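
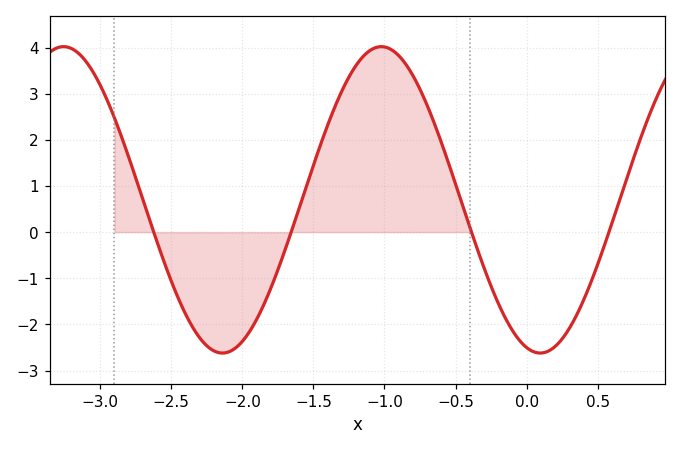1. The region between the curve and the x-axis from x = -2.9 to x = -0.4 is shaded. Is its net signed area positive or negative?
positive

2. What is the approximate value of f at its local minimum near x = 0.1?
-2.6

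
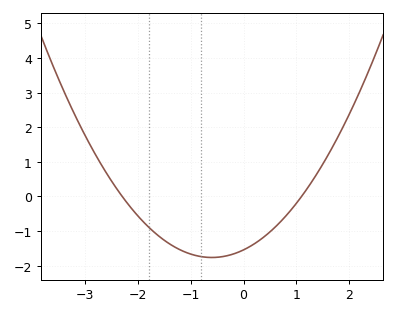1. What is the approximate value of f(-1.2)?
-1.54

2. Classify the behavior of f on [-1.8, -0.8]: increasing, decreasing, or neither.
decreasing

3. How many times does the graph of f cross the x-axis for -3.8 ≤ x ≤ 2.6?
2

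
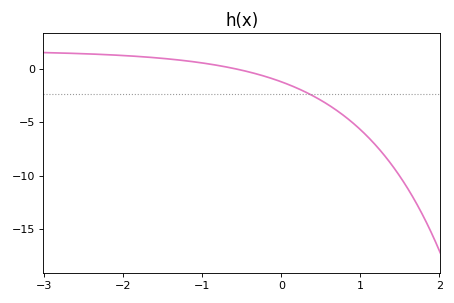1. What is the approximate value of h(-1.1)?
0.5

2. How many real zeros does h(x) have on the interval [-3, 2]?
1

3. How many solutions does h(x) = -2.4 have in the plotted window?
1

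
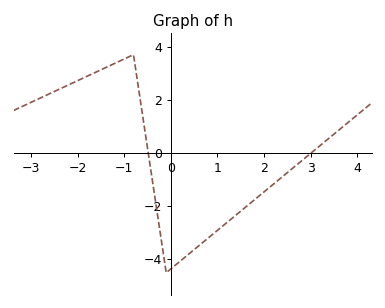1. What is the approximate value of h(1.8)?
-1.75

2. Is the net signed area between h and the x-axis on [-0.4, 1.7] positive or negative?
negative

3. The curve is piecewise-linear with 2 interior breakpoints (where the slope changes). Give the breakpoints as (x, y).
(-0.8, 3.7); (-0.1, -4.5)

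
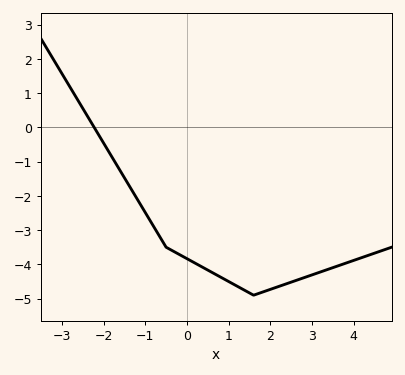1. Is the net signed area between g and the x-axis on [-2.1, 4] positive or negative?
negative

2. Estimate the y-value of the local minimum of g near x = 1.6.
-4.9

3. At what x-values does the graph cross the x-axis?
-2.23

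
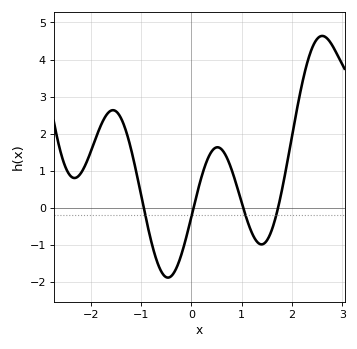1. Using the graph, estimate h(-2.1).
1.2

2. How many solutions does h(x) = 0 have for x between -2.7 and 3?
4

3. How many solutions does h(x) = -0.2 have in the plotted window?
4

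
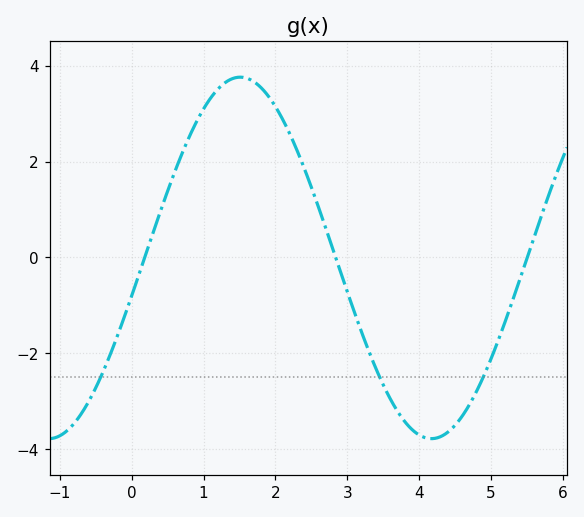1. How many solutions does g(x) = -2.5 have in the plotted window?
3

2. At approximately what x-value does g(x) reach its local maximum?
1.51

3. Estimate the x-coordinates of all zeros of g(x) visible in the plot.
0.182, 2.84, 5.51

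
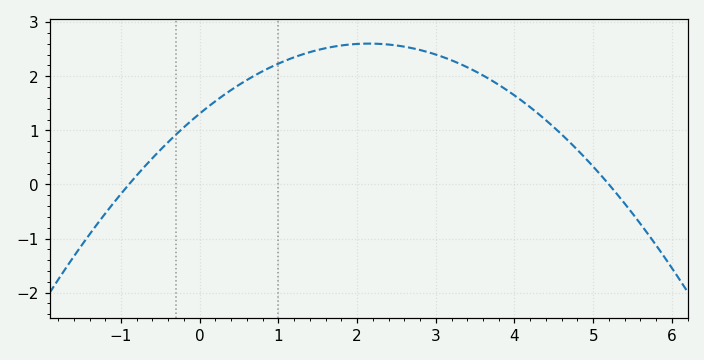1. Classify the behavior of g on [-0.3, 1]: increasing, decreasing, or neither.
increasing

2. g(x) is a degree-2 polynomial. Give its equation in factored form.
y = -0.28(x + 0.9)(x - 5.2)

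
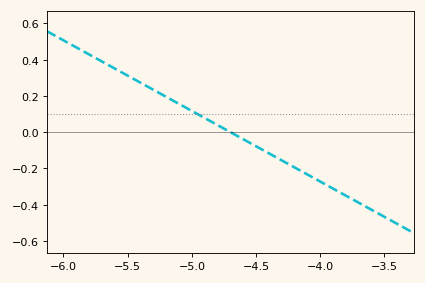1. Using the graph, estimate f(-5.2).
0.195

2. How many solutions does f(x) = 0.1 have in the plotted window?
1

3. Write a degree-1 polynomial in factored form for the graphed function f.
y = -0.39(x + 4.7)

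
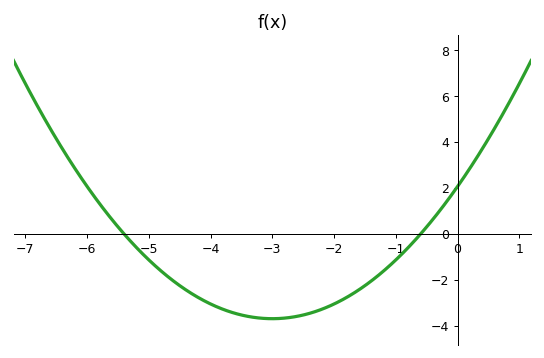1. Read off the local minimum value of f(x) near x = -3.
-3.69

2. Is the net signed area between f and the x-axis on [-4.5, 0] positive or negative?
negative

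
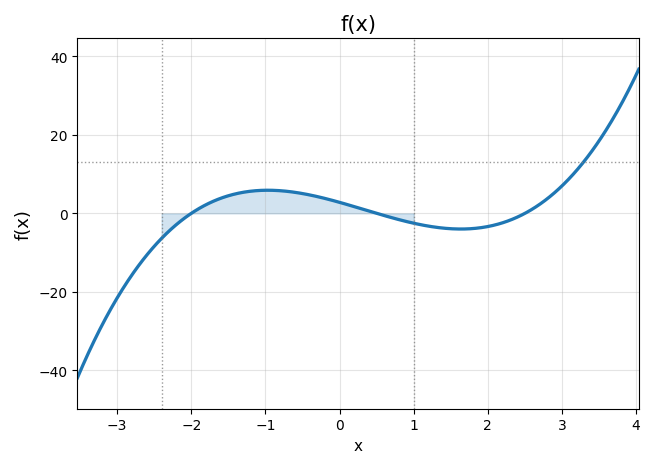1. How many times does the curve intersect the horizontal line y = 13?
1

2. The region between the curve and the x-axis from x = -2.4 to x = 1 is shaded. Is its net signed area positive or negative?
positive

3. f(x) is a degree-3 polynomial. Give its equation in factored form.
y = 1.12(x + 2)(x - 0.5)(x - 2.5)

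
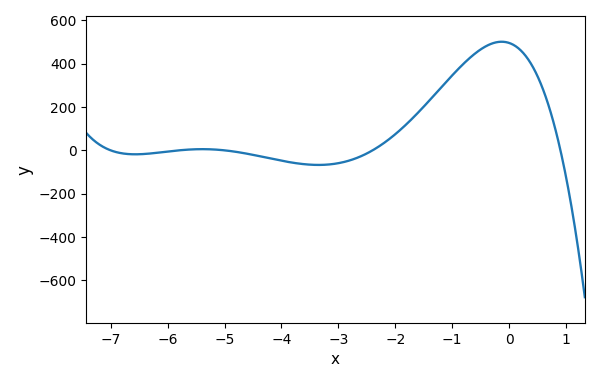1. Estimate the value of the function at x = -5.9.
0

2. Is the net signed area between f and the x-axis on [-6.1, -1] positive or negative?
positive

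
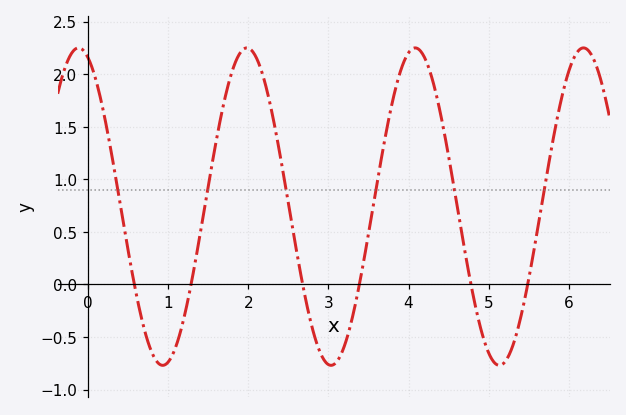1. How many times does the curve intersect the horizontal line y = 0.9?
6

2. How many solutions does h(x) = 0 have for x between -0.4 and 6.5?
6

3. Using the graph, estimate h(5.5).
0.05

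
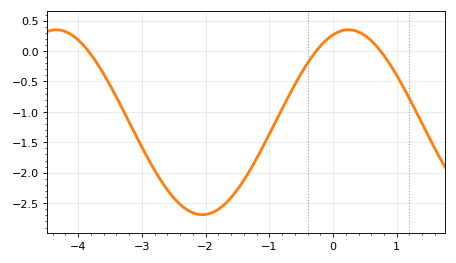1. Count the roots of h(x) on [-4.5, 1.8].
3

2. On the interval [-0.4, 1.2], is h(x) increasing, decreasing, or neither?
neither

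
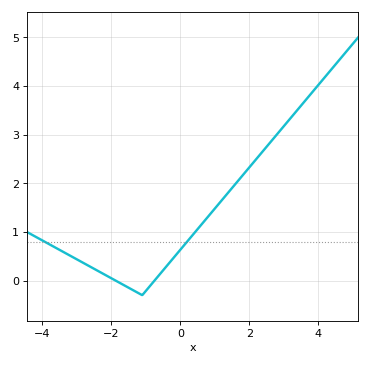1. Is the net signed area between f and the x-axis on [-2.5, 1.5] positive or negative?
positive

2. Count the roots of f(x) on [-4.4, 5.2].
2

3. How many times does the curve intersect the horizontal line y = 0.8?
2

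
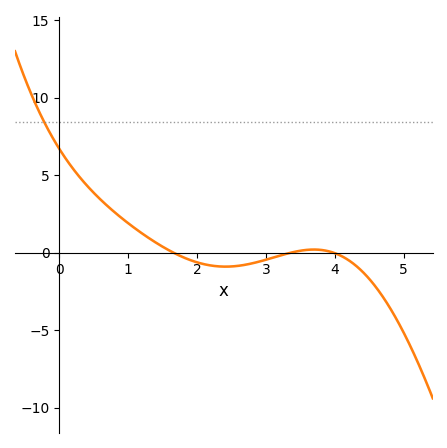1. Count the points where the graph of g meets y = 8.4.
1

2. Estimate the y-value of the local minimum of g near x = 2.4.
-0.907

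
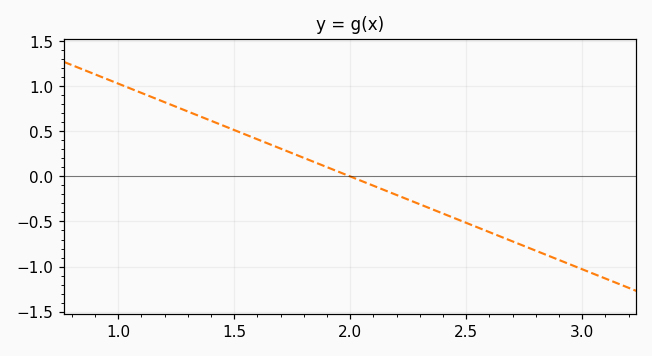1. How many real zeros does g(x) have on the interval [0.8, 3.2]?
1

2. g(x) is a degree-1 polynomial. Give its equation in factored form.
y = -1.03(x - 2)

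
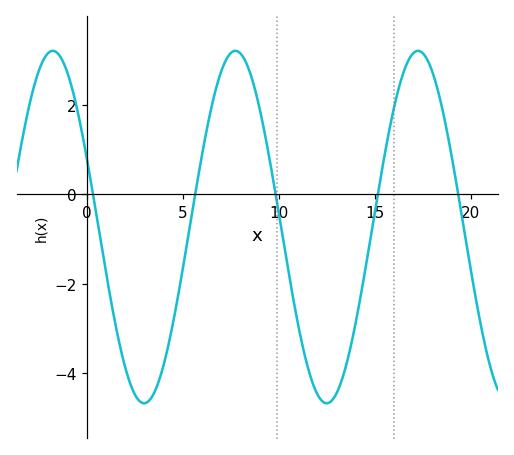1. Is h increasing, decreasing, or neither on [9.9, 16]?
neither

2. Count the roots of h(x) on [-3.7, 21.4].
5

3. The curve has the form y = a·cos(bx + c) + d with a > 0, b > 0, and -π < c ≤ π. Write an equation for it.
y = 3.94cos(0.66x + 1.18) - 0.73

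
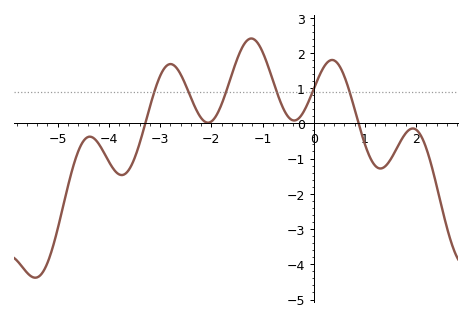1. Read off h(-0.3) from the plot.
0.13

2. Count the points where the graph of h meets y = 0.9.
6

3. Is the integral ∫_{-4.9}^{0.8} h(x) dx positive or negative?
positive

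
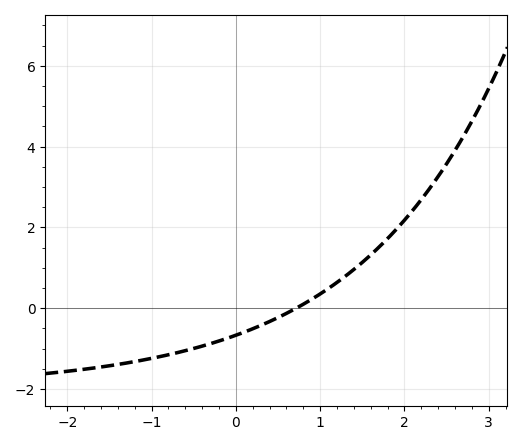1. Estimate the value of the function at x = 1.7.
1.51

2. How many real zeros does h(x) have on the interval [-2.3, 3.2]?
1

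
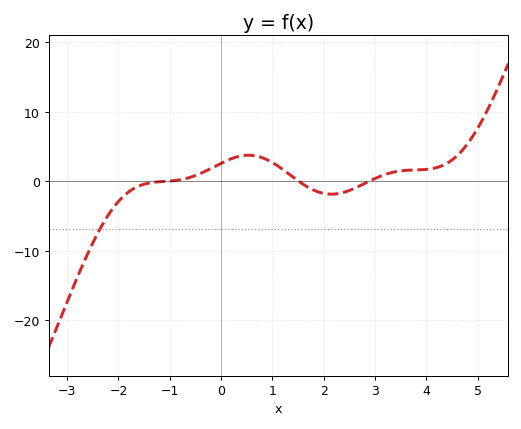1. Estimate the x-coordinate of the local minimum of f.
2.2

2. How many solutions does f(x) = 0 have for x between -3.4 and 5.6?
3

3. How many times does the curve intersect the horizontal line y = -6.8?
1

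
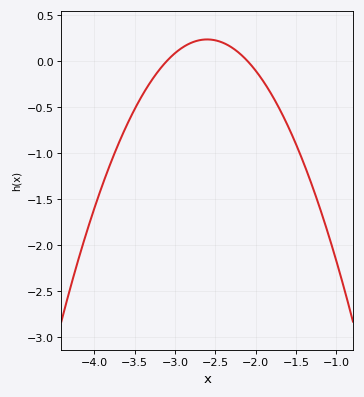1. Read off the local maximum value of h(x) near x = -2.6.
0.235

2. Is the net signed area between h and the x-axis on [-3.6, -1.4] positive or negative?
negative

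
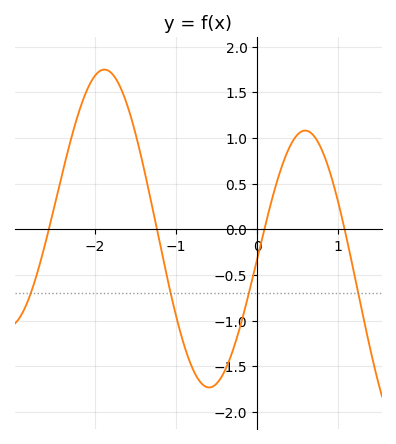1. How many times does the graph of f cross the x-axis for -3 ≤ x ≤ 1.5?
4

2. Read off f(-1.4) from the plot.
0.686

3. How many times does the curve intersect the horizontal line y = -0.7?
4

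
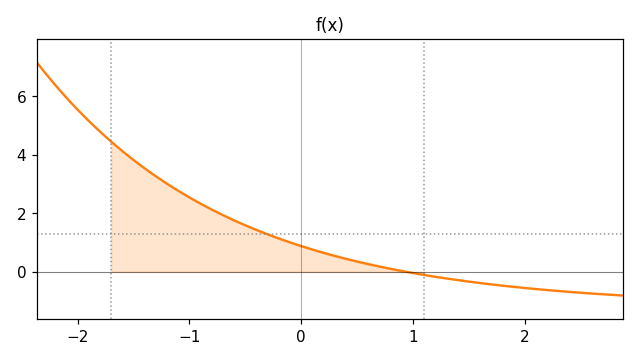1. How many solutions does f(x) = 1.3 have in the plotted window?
1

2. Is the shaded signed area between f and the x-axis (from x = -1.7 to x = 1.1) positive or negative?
positive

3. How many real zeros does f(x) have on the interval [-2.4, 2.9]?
1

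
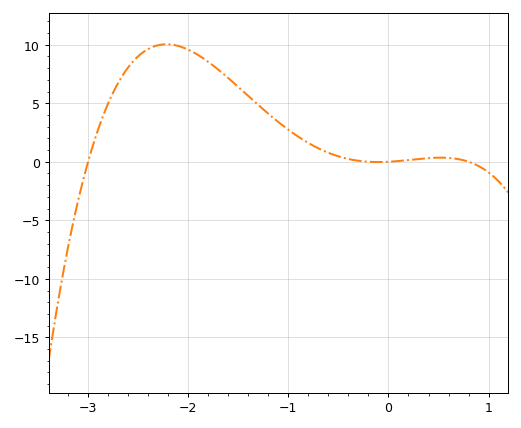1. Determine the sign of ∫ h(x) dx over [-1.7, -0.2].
positive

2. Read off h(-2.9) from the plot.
2.75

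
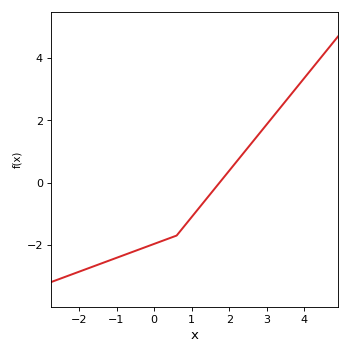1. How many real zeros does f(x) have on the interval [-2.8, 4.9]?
1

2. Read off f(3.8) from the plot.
3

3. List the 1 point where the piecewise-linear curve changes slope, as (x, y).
(0.6, -1.7)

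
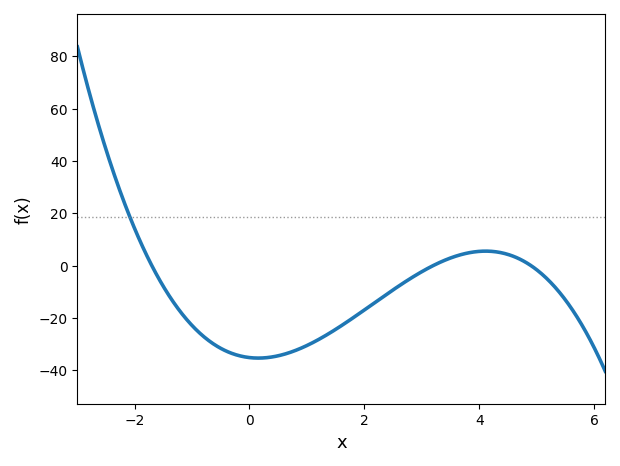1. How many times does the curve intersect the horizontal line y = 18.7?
1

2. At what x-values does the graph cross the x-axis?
-1.7, 3.2, 4.9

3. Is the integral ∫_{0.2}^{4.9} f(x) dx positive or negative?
negative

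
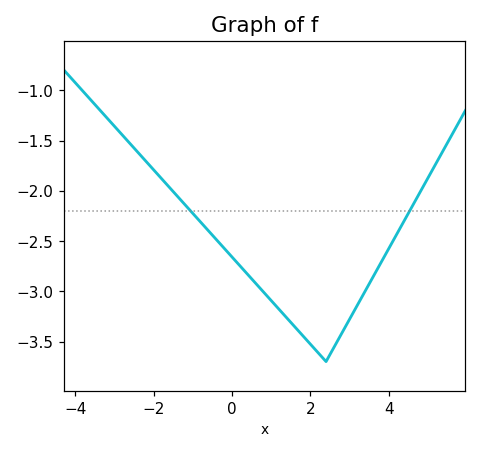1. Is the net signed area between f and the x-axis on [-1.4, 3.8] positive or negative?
negative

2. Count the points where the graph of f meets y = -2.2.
2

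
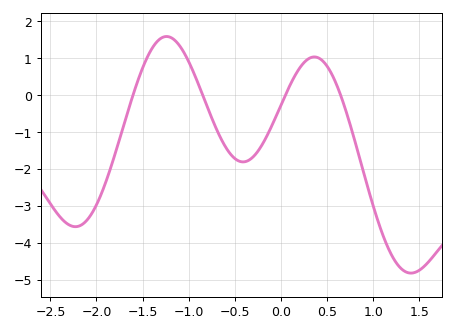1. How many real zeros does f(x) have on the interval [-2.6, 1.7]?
4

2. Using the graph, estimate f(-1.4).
1.25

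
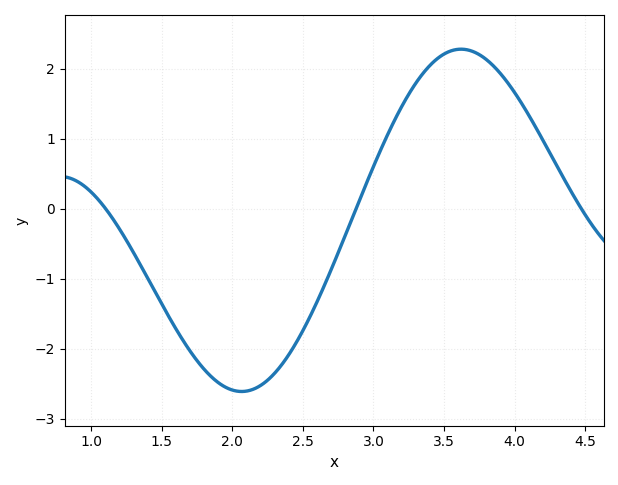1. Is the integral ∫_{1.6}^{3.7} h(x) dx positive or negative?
negative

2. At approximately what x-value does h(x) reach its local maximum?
3.62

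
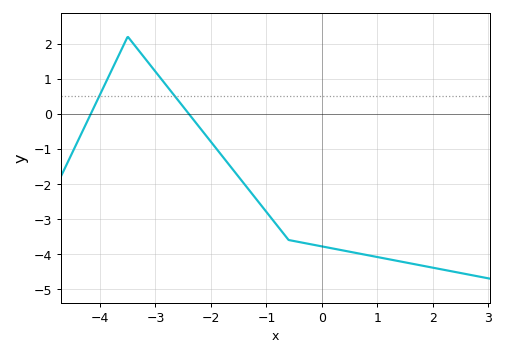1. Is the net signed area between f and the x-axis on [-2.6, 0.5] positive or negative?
negative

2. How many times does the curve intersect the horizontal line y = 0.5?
2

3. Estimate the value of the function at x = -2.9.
1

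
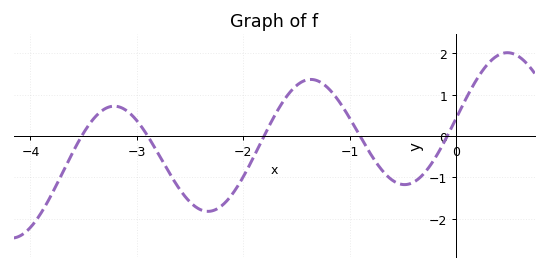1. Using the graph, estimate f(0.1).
0.9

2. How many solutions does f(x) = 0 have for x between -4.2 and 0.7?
5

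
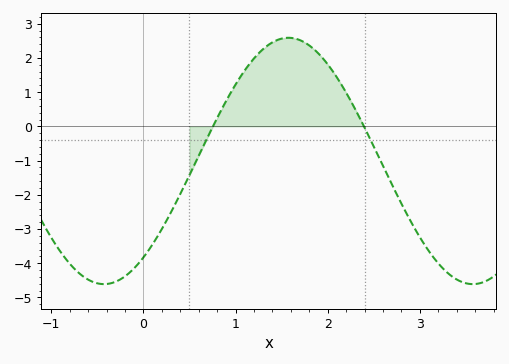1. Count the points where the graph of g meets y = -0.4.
2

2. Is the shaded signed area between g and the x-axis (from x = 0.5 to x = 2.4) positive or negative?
positive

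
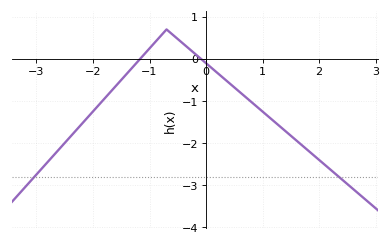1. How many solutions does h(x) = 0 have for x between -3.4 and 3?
2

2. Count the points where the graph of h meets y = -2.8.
2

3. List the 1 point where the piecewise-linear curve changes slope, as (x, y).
(-0.7, 0.7)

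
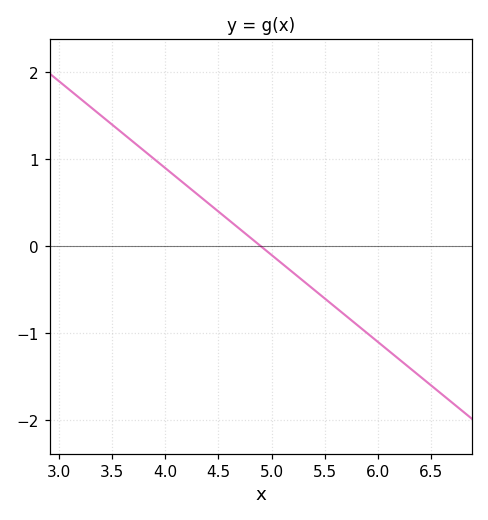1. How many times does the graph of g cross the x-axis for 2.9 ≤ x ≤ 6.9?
1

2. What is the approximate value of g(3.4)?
1.5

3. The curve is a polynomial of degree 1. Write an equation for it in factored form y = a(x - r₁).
y = -1(x - 4.9)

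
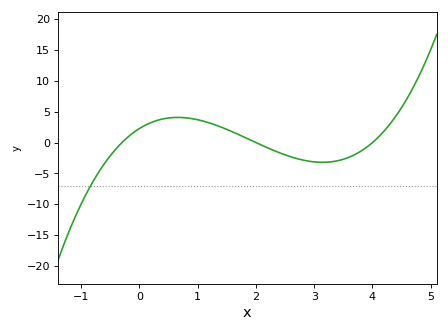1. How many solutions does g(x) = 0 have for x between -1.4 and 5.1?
3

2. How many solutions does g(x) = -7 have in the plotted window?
1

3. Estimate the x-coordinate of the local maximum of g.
0.7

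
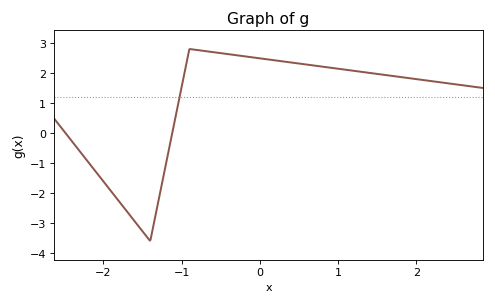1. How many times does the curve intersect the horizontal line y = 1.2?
1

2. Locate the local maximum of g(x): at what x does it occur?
-0.898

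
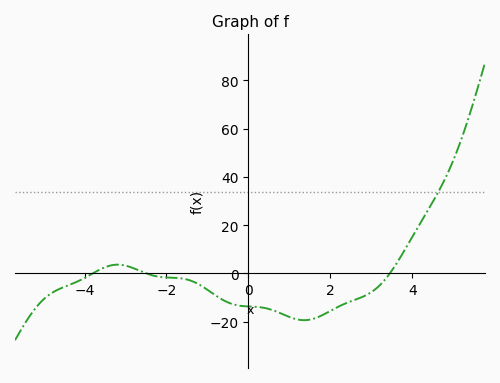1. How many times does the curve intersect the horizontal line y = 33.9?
1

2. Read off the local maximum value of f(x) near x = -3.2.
4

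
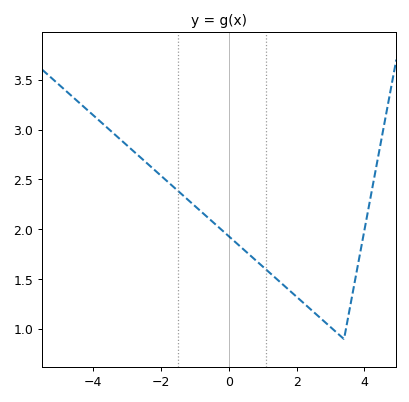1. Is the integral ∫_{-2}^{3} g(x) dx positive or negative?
positive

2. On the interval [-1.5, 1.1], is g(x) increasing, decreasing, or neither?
decreasing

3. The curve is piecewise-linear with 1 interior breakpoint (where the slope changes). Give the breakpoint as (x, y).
(3.4, 0.9)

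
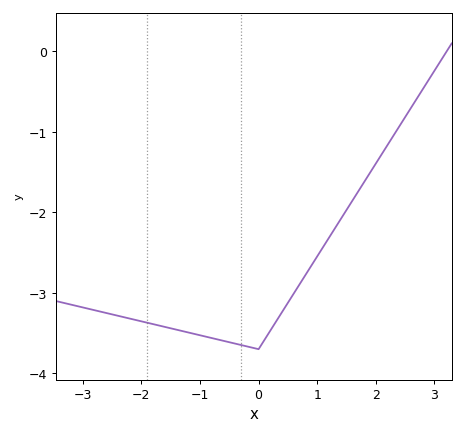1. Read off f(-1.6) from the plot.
-3.42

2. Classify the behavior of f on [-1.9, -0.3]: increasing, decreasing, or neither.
decreasing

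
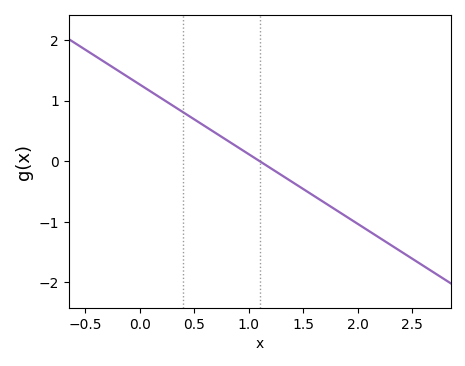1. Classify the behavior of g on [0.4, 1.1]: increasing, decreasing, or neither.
decreasing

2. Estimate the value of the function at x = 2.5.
-1.6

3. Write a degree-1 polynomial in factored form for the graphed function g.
y = -1.15(x - 1.1)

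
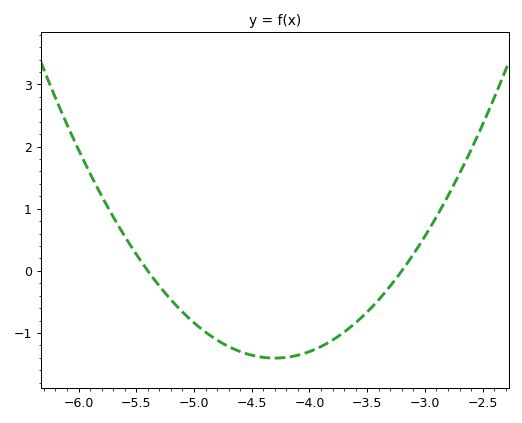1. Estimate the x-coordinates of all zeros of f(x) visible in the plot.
-5.4, -3.2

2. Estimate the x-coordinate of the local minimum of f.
-4.3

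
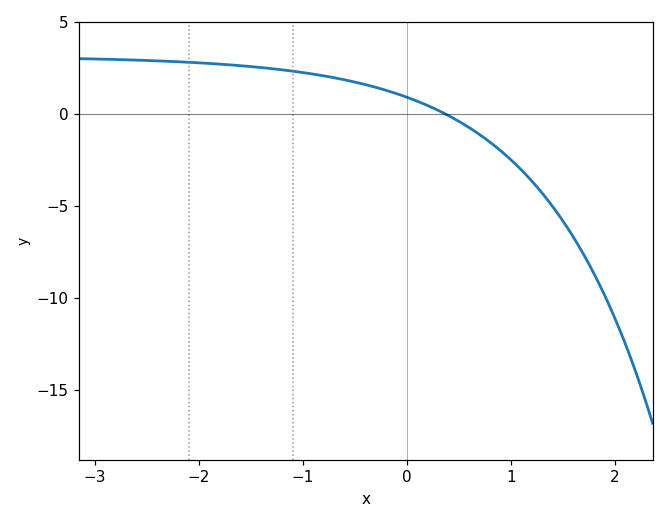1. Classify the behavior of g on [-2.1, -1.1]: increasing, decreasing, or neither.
decreasing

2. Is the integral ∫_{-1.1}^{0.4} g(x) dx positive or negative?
positive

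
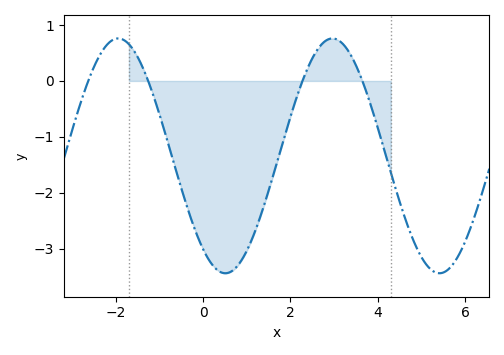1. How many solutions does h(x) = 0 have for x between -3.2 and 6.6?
4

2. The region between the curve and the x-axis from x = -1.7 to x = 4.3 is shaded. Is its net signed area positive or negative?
negative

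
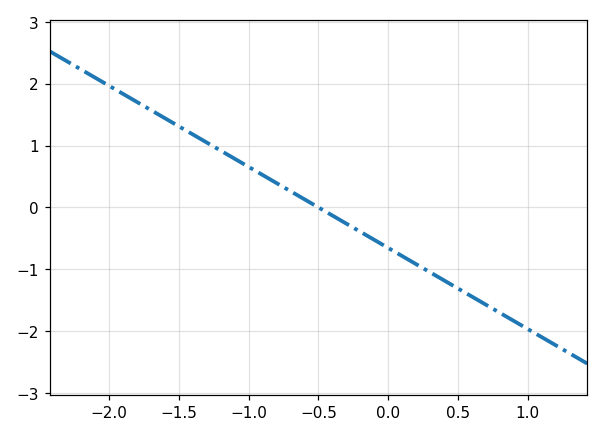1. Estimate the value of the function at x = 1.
-1.97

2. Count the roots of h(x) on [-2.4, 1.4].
1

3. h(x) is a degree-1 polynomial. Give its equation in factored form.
y = -1.31(x + 0.5)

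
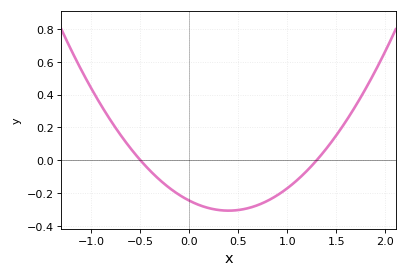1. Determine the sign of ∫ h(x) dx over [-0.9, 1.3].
negative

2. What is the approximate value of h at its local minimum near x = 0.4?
-0.3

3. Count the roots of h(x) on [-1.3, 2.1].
2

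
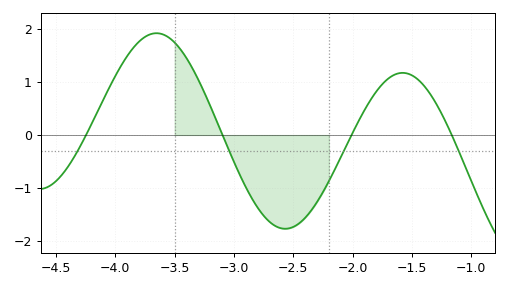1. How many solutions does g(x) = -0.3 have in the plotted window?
4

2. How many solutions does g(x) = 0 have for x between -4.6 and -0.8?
4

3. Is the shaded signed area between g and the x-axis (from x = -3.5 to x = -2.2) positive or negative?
negative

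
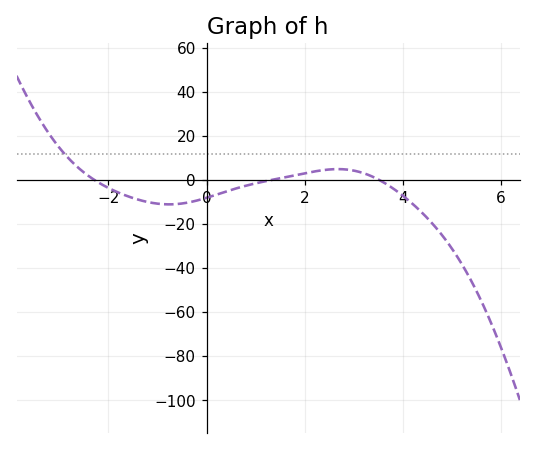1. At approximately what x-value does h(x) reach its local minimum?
-0.8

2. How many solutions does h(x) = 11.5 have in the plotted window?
1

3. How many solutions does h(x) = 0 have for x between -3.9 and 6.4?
3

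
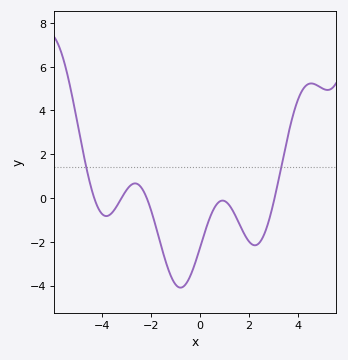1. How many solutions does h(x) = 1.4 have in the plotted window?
2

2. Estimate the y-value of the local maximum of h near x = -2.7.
0.668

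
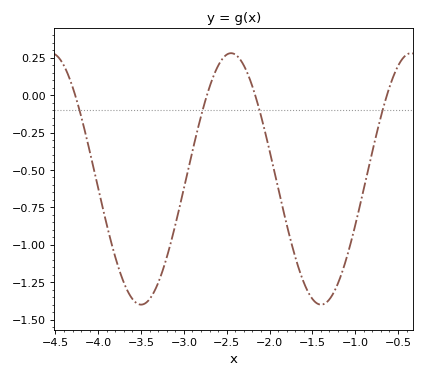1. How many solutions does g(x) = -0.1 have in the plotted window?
4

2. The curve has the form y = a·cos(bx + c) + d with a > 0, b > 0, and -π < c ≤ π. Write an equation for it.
y = 0.84cos(3x + 1) - 0.56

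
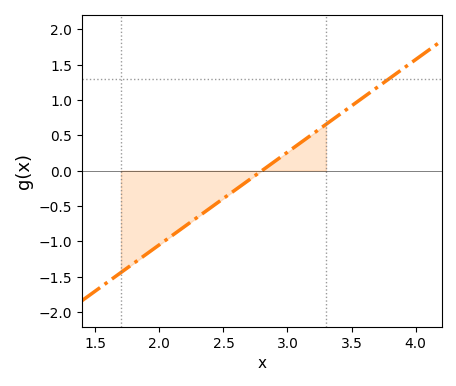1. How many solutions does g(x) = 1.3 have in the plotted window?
1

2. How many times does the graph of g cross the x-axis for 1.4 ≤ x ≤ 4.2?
1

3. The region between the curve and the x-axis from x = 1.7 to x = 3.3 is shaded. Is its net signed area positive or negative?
negative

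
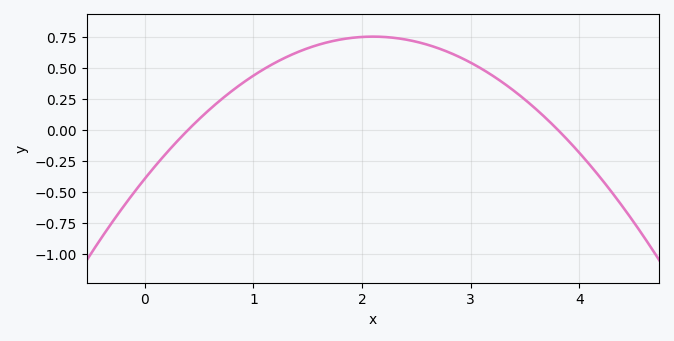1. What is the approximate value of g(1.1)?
0.5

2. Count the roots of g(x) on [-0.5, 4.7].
2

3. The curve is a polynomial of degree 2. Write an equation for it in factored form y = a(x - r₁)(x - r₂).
y = -0.26(x - 0.4)(x - 3.8)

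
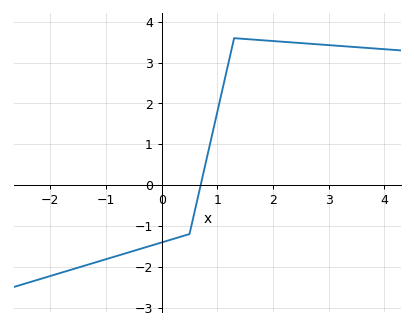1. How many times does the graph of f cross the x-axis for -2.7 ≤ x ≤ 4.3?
1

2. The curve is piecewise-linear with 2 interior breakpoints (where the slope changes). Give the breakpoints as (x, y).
(0.5, -1.2); (1.3, 3.6)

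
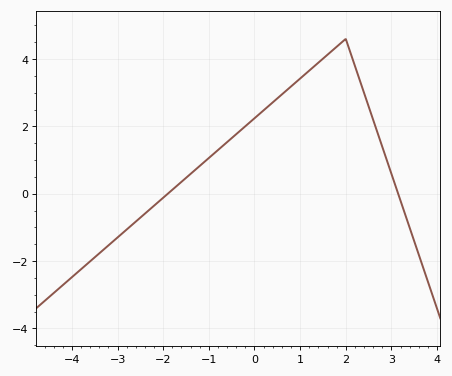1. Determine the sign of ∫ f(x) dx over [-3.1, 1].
positive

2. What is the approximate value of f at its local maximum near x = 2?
4.6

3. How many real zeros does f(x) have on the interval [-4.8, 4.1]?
2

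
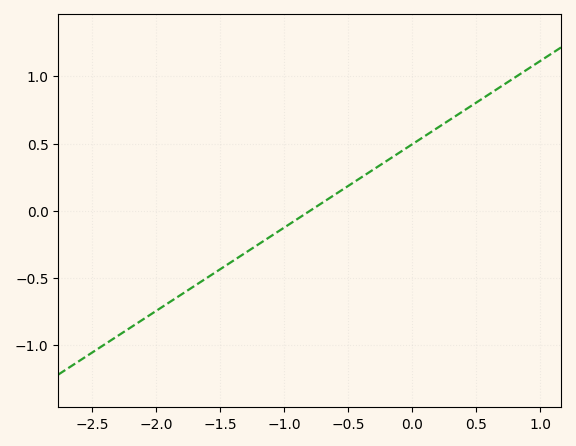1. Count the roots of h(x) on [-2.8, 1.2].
1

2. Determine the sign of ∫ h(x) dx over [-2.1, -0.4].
negative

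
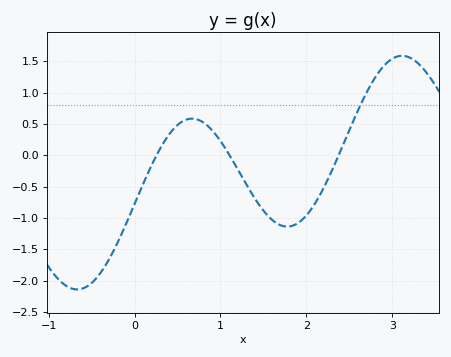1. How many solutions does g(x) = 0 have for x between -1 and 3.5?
3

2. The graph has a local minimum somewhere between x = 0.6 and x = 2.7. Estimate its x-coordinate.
1.8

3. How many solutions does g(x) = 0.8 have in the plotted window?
1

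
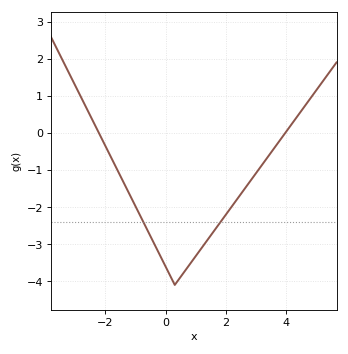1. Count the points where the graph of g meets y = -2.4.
2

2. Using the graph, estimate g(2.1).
-2.09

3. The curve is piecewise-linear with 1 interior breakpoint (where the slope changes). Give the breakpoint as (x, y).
(0.3, -4.1)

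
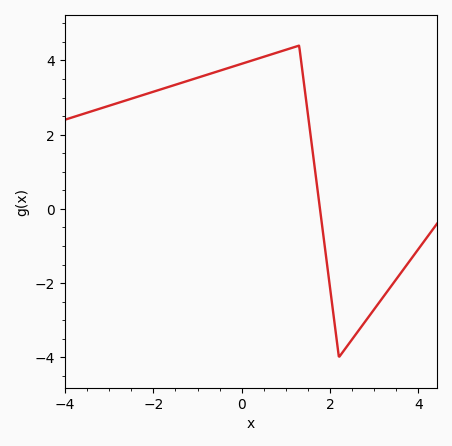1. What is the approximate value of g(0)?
3.91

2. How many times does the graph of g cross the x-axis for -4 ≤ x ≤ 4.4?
1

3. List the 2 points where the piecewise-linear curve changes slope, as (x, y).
(1.3, 4.4); (2.2, -4)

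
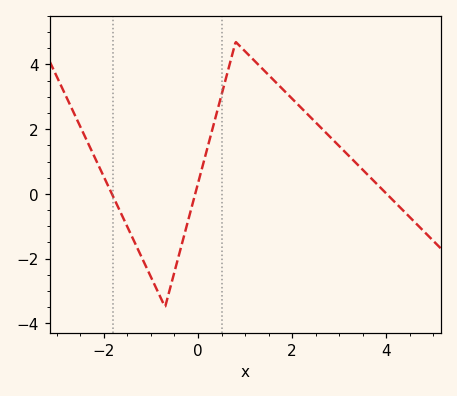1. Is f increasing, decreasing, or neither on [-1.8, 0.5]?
neither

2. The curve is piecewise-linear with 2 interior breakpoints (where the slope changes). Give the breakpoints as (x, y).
(-0.7, -3.5); (0.8, 4.7)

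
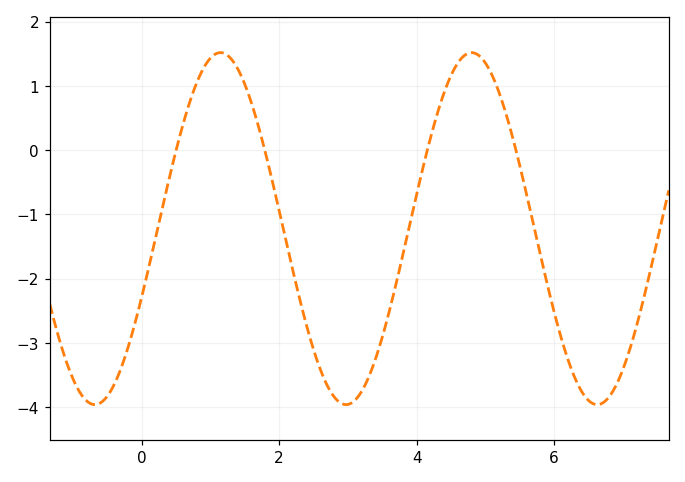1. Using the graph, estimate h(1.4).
1.26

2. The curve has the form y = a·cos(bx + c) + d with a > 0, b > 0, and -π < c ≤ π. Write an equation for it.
y = 2.74cos(1.72x - 1.97) - 1.22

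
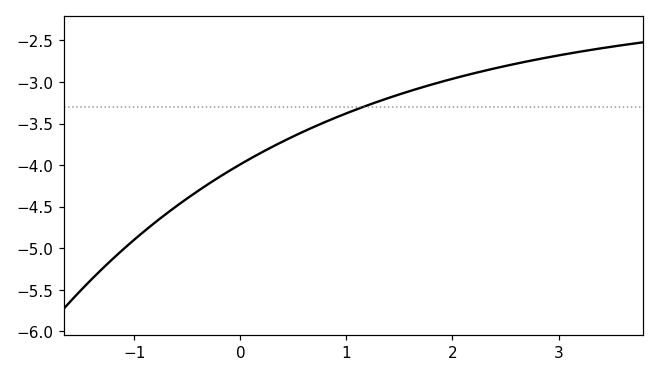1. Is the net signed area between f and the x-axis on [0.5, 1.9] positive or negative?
negative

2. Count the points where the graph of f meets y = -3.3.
1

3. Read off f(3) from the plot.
-2.68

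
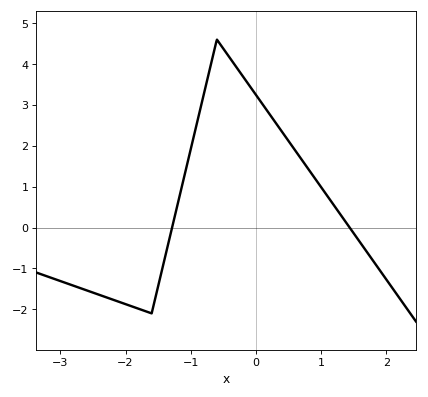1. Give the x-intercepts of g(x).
-1.3, 1.4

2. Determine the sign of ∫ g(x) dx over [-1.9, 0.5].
positive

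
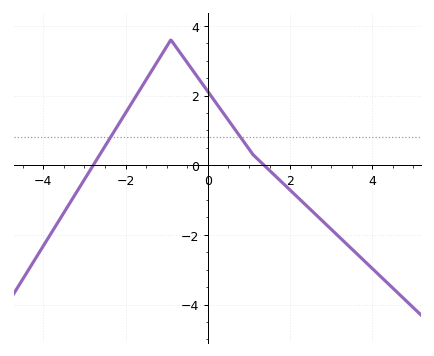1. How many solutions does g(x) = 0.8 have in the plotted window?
2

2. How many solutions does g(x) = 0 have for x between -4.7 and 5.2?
2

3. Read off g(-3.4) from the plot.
-1.17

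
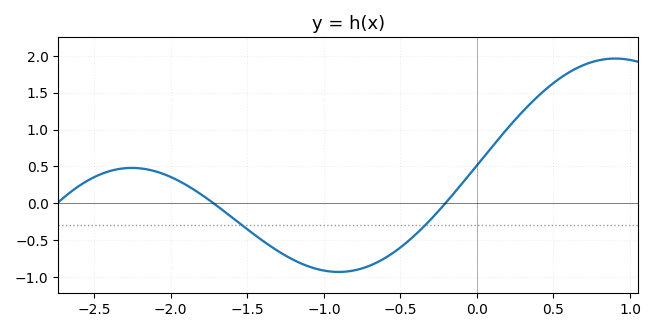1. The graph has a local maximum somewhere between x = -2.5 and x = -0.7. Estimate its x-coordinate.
-2.25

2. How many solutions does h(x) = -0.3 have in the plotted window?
2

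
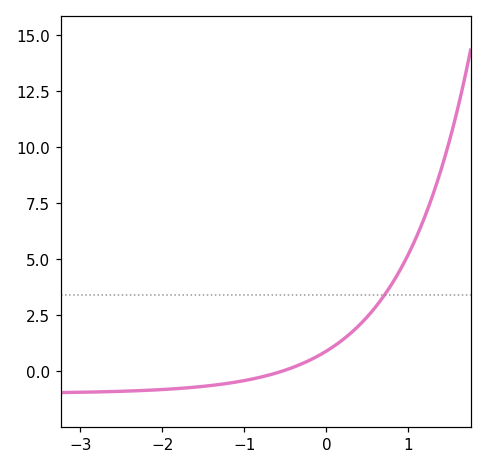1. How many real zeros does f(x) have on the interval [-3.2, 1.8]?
1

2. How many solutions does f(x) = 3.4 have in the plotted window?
1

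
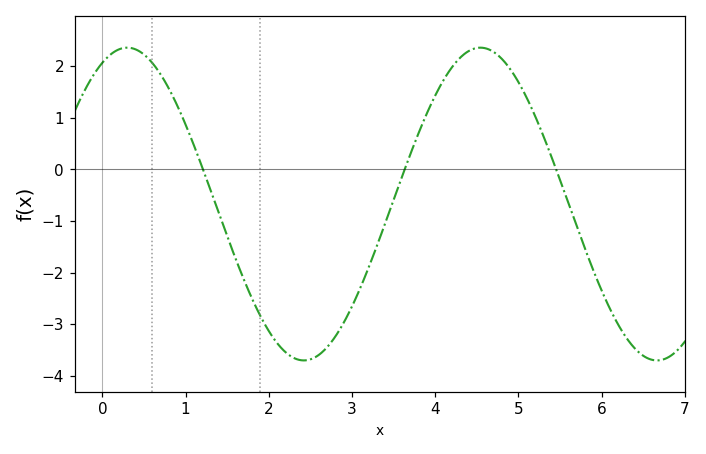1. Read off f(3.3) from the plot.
-1.48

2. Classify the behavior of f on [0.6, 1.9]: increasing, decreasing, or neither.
decreasing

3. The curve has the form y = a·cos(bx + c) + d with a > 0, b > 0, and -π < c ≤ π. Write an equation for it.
y = 3.03cos(1.48x - 0.442) - 0.67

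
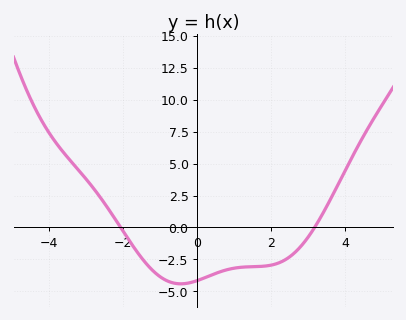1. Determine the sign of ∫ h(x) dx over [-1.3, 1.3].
negative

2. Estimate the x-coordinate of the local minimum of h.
-0.4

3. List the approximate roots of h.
-2, 3.2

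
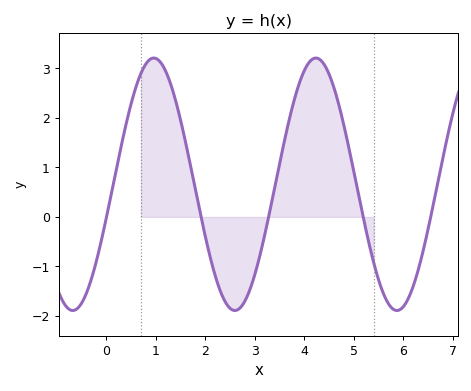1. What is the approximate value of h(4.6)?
2.6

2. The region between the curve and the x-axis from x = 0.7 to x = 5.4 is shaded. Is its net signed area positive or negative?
positive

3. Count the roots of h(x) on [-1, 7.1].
5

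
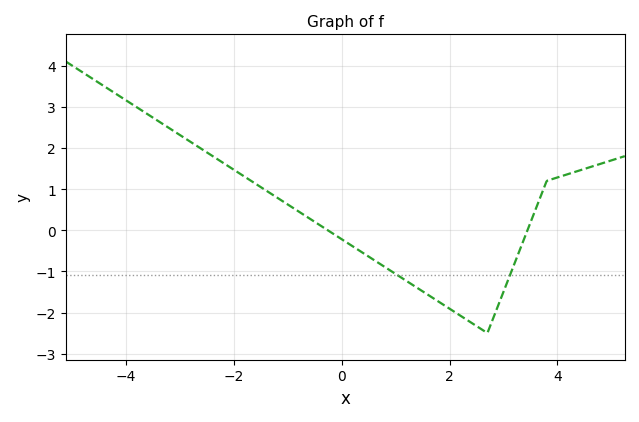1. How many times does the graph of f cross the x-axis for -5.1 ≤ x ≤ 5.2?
2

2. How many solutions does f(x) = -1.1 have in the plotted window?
2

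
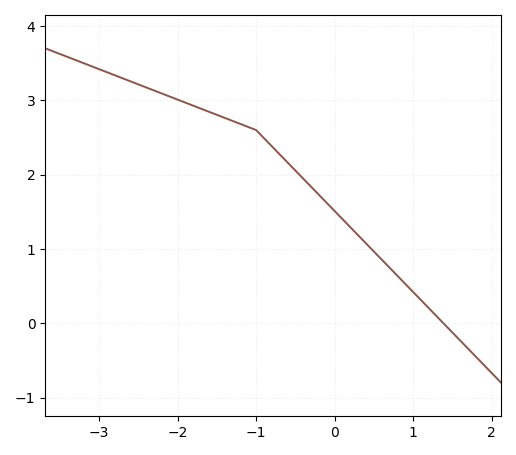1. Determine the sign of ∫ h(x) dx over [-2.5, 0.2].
positive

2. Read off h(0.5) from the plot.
0.965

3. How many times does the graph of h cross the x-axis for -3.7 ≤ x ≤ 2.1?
1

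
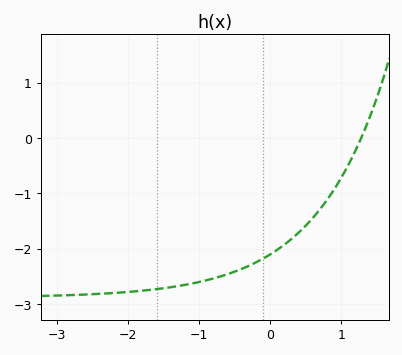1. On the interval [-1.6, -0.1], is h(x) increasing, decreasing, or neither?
increasing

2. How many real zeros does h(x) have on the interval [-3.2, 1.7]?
1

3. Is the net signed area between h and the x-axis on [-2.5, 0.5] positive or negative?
negative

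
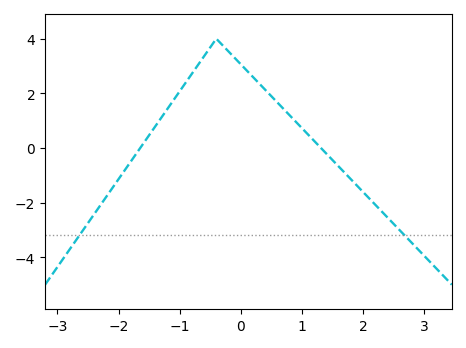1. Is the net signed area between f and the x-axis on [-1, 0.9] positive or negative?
positive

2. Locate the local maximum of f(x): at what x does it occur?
-0.4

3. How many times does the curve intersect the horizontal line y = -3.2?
2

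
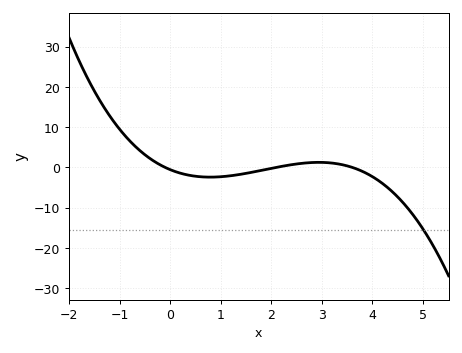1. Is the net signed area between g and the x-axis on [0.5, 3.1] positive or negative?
negative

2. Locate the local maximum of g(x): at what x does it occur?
2.94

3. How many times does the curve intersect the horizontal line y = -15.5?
1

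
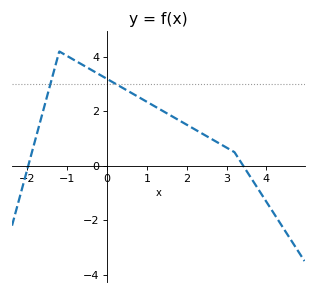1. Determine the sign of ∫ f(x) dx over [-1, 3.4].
positive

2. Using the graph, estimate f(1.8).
1.6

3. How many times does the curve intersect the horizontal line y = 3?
2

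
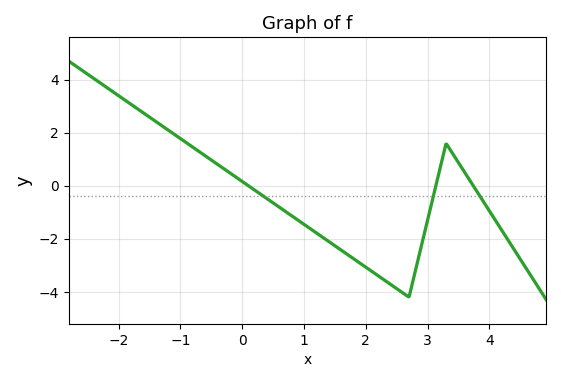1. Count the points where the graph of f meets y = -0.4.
3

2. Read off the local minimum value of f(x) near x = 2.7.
-4.2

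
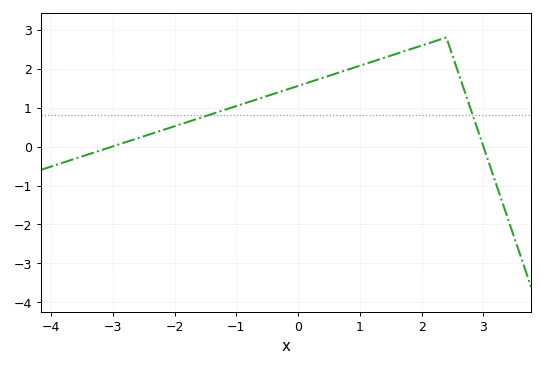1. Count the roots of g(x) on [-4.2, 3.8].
2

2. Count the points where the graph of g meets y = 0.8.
2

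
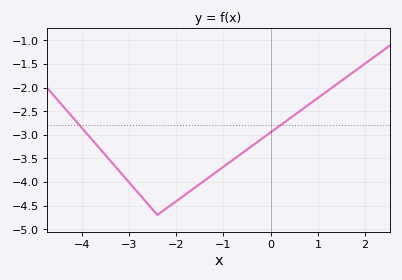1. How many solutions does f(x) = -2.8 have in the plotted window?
2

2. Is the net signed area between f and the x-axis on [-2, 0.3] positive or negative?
negative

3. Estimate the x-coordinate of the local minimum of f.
-2.4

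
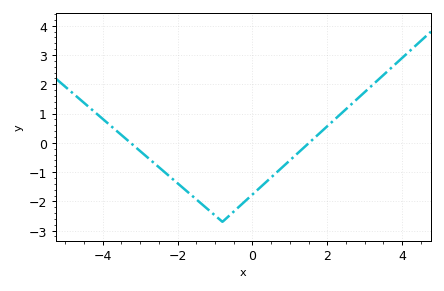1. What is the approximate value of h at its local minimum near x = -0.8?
-2.7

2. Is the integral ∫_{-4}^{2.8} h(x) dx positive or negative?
negative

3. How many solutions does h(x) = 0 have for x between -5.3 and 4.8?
2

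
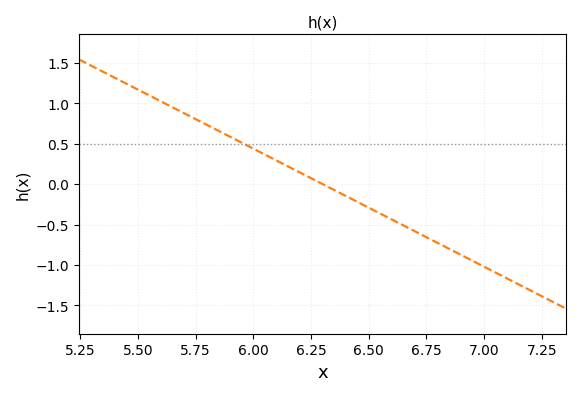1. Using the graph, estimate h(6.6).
-0.438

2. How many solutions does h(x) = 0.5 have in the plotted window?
1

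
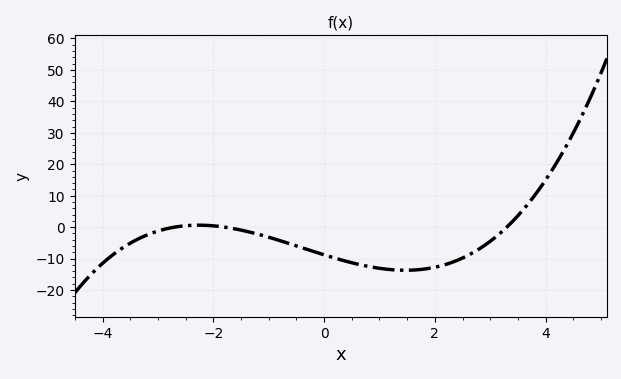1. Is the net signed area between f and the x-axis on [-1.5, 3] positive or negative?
negative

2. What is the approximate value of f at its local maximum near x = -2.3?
1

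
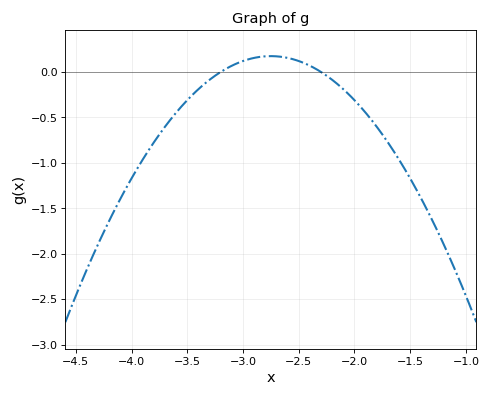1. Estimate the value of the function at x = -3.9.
-0.95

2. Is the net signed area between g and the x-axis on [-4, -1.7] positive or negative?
negative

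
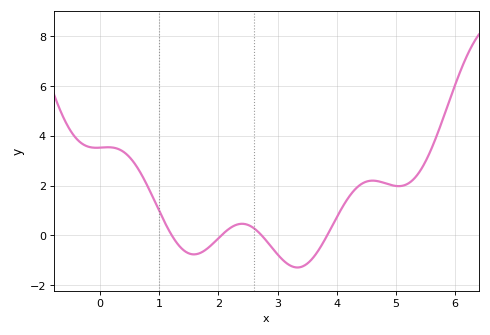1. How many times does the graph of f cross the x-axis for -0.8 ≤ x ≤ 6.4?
4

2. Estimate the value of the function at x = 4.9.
2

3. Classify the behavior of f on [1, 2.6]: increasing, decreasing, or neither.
neither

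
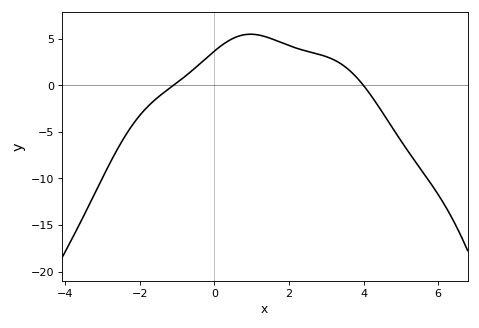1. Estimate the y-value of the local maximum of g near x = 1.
5.5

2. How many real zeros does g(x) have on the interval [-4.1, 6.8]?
2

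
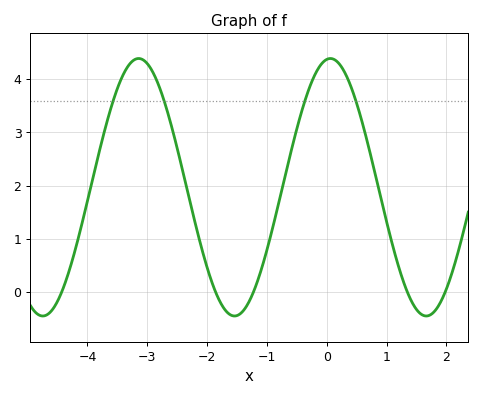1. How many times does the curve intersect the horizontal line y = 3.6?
4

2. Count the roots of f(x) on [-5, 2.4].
5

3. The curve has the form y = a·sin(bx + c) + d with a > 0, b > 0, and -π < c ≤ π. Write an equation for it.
y = 2.42sin(1.96x + 1.45) + 1.97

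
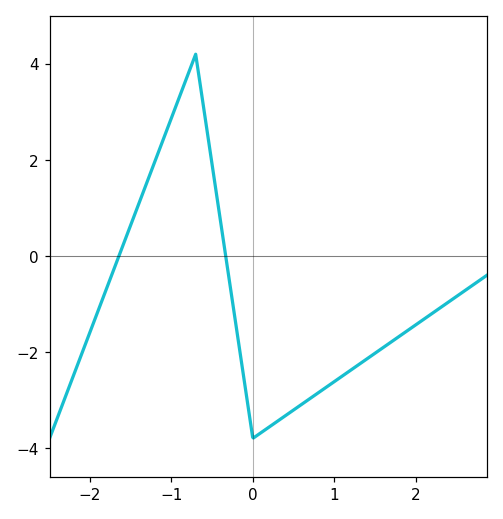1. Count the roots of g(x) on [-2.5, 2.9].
2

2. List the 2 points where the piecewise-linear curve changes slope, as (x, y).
(-0.7, 4.2); (0, -3.8)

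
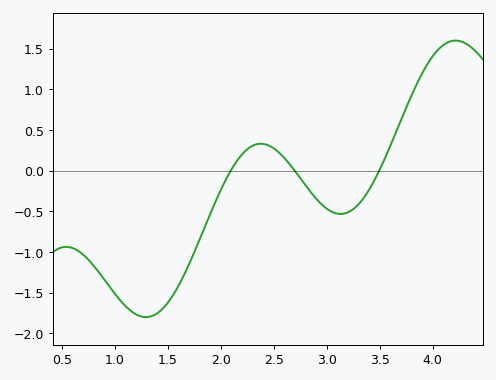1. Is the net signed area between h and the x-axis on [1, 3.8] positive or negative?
negative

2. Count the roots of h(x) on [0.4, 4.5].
3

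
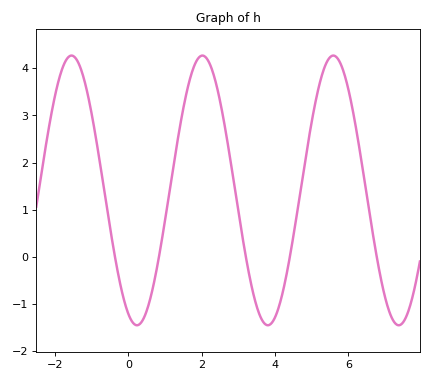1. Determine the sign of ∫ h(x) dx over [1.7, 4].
positive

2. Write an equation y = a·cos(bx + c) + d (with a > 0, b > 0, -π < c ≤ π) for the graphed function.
y = 2.86cos(1.76x + 2.73) + 1.41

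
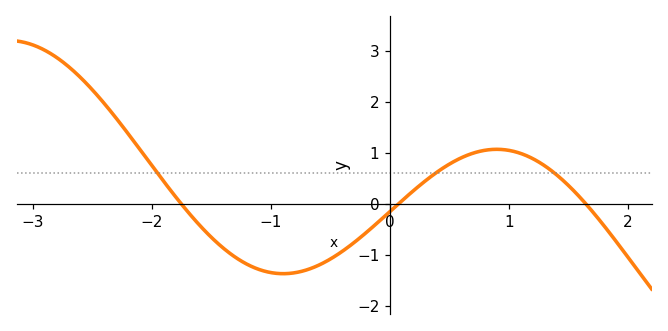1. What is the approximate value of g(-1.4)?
-0.875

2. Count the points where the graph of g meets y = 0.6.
3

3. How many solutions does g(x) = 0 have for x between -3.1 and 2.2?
3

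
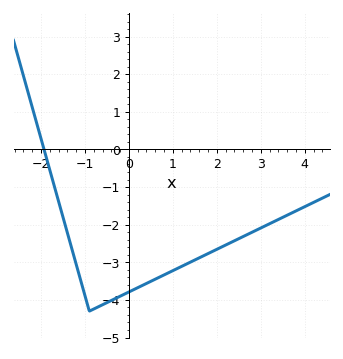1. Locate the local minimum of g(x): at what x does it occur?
-0.9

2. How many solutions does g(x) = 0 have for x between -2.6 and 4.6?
1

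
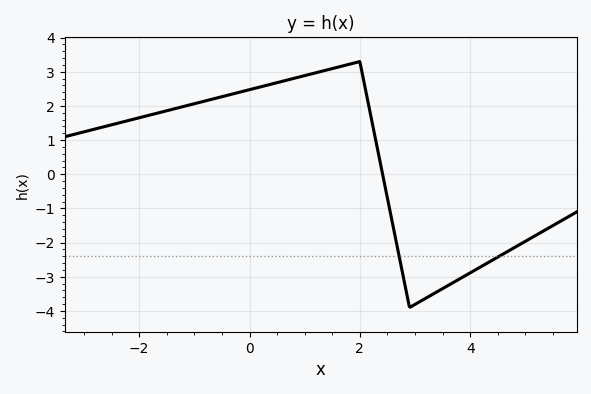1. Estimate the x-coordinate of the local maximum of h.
2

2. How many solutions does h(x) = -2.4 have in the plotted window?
2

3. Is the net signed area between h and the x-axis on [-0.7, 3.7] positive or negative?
positive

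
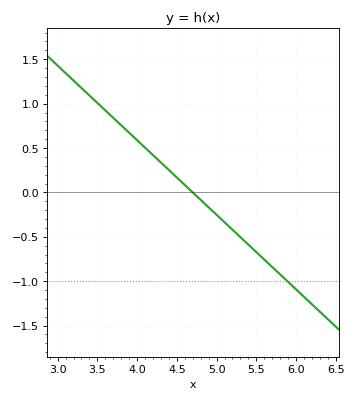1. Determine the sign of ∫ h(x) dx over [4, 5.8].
negative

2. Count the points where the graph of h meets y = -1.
1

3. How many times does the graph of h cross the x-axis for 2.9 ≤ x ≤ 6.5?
1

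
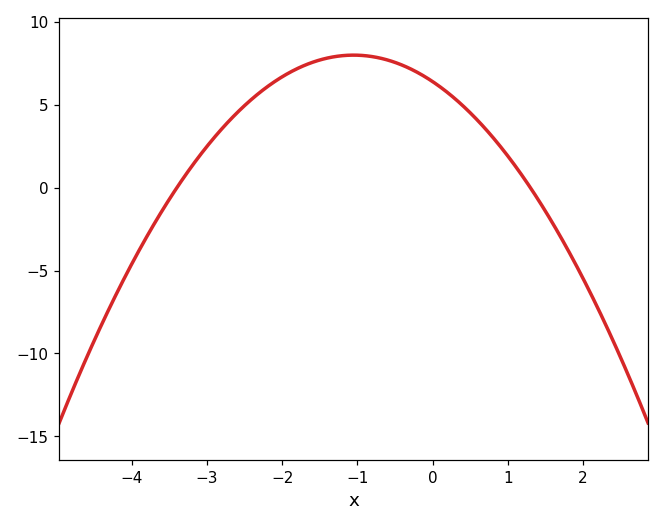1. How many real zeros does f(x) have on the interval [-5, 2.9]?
2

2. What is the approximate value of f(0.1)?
6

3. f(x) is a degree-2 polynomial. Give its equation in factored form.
y = -1.45(x + 3.4)(x - 1.3)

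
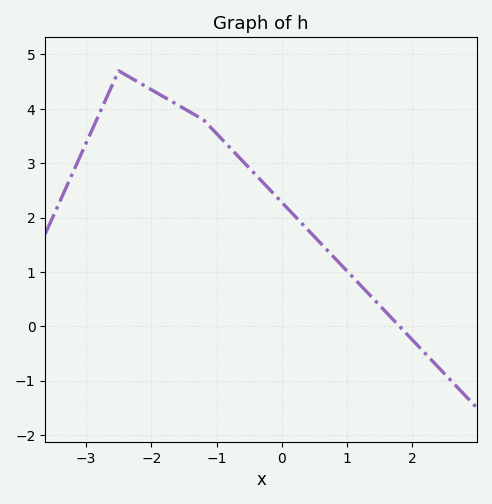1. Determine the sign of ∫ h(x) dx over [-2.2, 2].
positive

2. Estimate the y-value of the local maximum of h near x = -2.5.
4.7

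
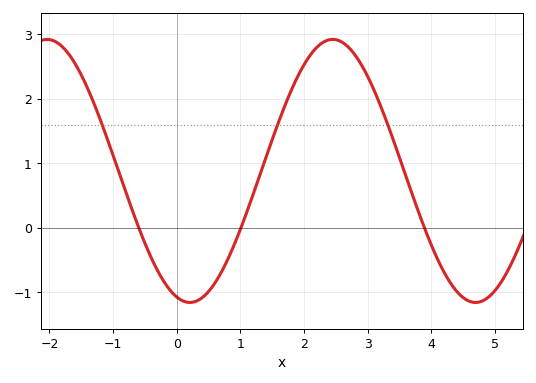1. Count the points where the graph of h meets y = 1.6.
3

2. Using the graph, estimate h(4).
-0.3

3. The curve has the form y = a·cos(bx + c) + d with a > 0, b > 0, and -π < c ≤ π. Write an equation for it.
y = 2.04cos(1.4x + 2.9) + 0.88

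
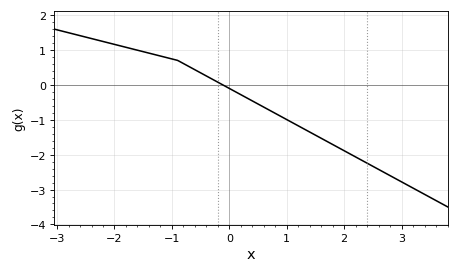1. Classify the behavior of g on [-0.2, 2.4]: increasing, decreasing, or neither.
decreasing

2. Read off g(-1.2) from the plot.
0.8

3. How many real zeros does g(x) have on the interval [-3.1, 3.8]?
1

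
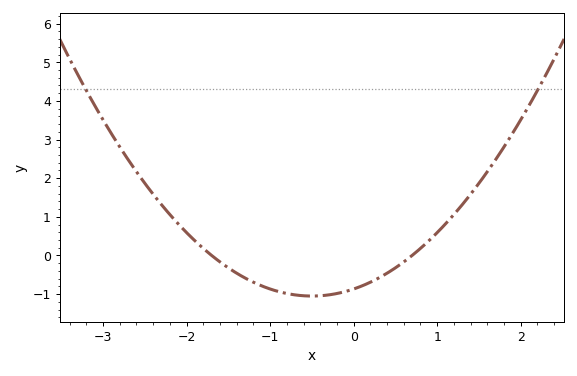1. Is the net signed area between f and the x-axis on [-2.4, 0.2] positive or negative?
negative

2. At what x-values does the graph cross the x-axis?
-1.7, 0.7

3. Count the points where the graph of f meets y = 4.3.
2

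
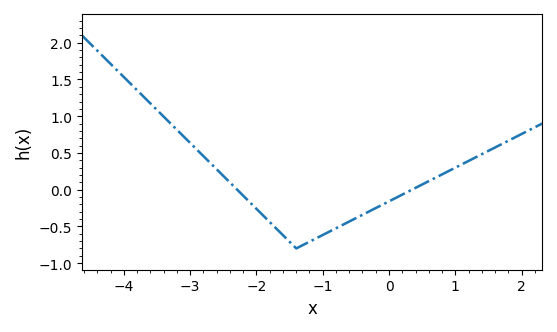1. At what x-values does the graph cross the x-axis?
-2.29, 0.346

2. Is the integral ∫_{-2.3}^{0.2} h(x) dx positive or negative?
negative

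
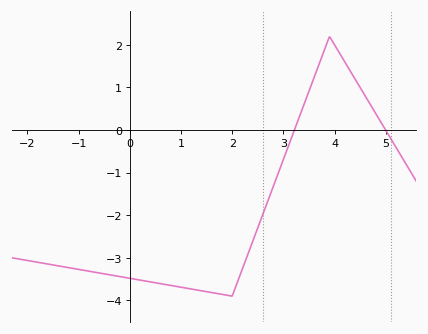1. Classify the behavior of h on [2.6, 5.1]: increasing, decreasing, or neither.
neither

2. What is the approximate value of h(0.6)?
-3.61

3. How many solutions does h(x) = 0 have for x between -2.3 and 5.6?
2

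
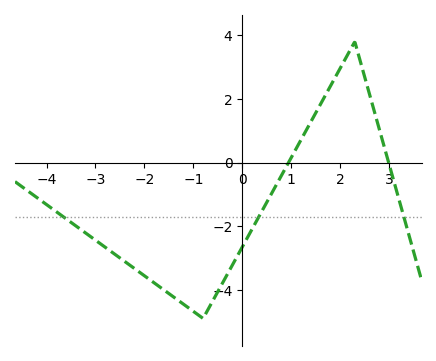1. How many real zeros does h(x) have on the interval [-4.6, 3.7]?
2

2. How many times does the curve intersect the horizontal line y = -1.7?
3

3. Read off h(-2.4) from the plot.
-3.2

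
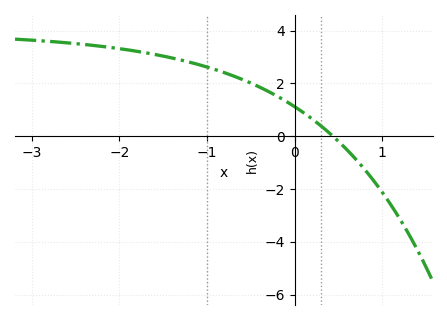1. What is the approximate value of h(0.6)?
-0.6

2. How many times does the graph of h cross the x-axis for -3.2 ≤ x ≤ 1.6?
1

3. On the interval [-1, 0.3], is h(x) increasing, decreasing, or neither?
decreasing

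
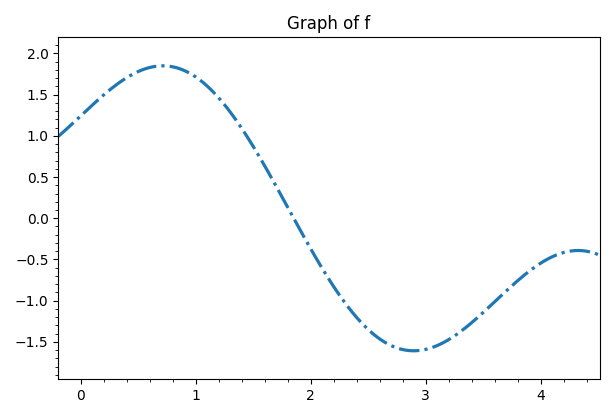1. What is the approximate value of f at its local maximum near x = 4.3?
-0.4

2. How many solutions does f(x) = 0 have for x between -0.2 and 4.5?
1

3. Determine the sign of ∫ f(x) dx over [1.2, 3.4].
negative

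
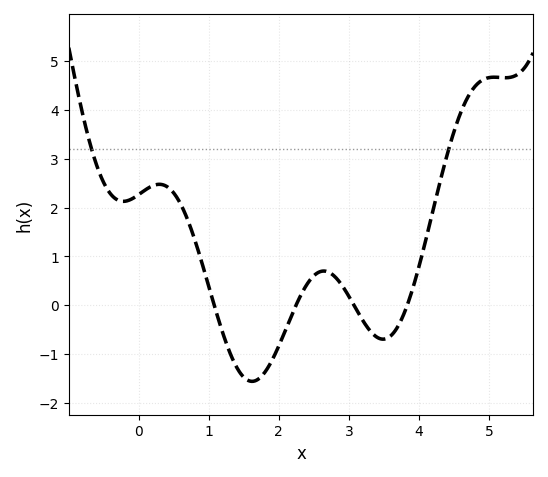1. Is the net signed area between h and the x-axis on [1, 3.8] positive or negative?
negative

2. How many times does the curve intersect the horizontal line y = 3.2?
2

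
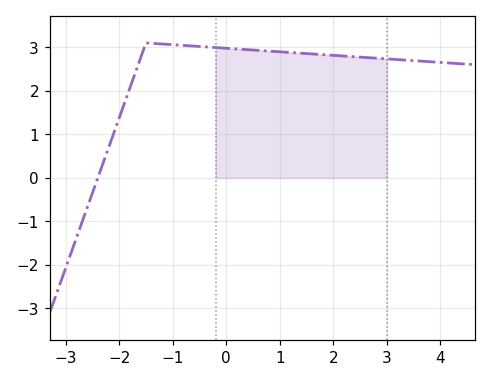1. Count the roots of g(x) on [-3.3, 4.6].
1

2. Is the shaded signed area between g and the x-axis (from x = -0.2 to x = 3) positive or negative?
positive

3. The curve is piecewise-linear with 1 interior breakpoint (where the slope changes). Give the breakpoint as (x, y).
(-1.5, 3.1)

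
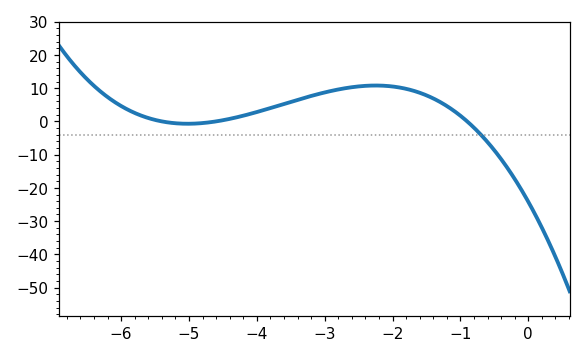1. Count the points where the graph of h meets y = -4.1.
1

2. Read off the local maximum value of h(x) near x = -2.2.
10.8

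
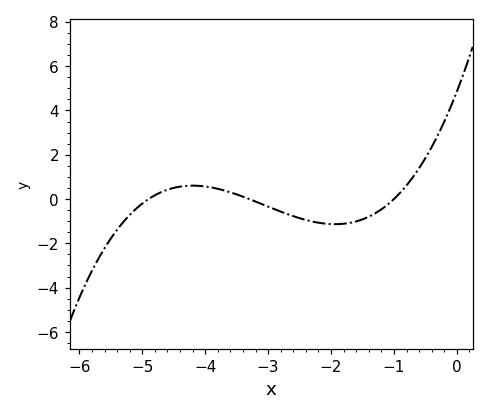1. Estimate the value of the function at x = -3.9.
0.522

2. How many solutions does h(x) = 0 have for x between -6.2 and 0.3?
3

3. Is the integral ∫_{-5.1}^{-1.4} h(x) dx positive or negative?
negative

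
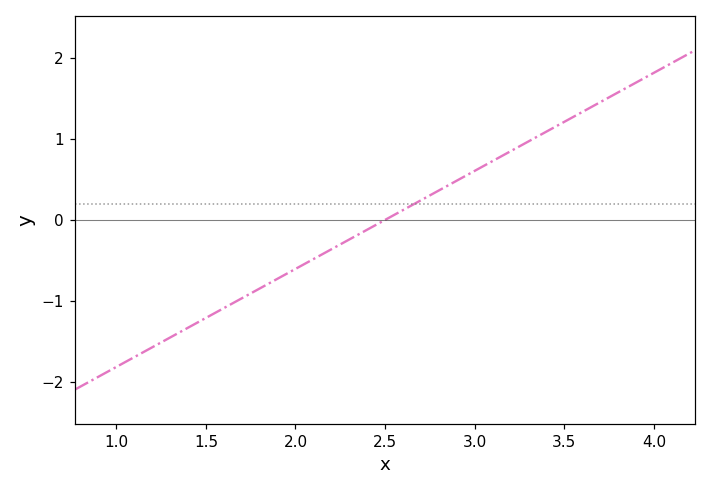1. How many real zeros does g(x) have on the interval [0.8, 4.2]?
1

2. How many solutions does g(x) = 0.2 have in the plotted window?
1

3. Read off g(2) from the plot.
-0.6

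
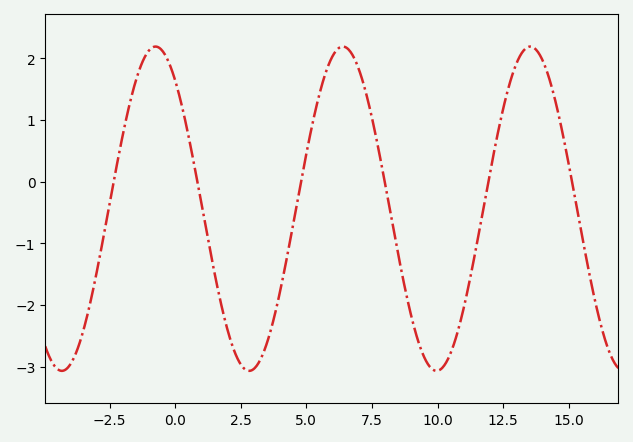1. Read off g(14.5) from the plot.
1.3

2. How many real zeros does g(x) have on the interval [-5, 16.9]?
6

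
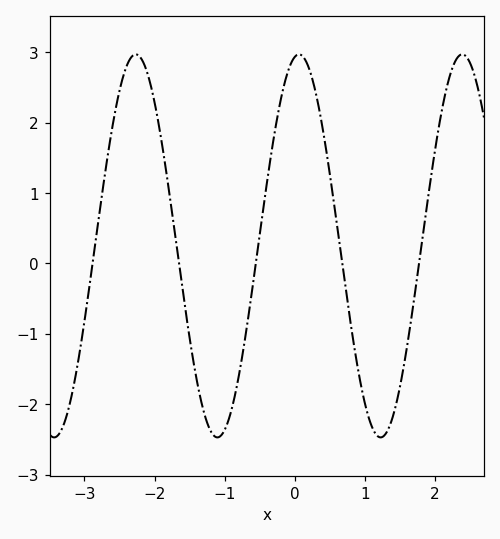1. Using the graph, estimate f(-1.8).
1.1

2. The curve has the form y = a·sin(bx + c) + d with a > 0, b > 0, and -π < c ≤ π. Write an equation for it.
y = 2.72sin(2.7x + 1.4) + 0.25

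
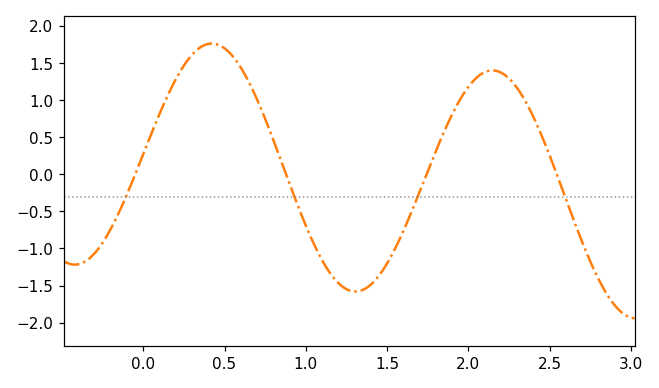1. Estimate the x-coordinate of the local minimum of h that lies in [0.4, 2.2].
1.3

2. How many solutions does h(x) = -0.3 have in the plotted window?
4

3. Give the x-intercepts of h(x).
-0.05, 0.878, 1.74, 2.54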